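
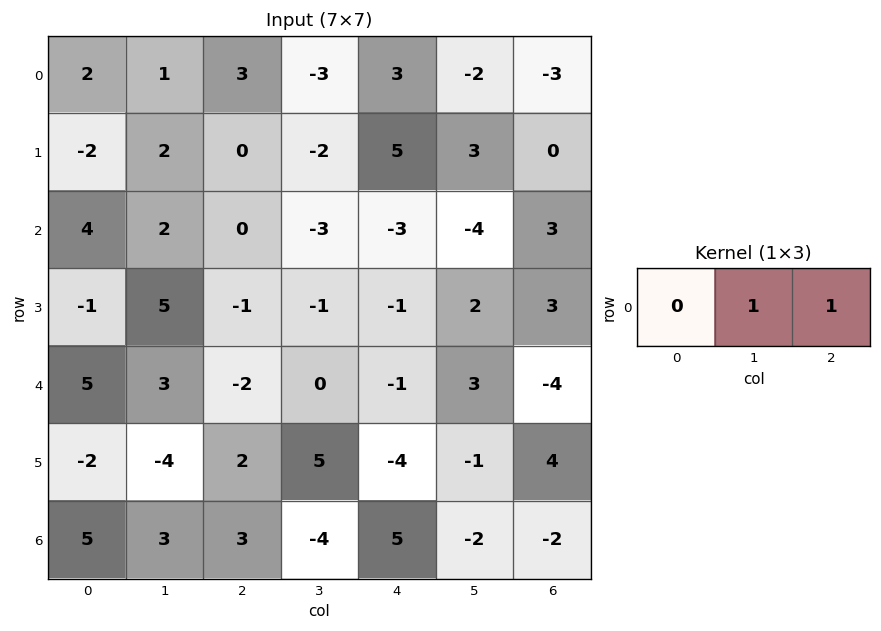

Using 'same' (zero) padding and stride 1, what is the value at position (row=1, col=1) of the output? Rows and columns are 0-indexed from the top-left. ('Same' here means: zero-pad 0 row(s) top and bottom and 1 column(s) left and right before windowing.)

2

The receptive field on the zero-padded input at this output position is [-2 2 0]. Elementwise product with the kernel and sum: 2·1 + 0·1.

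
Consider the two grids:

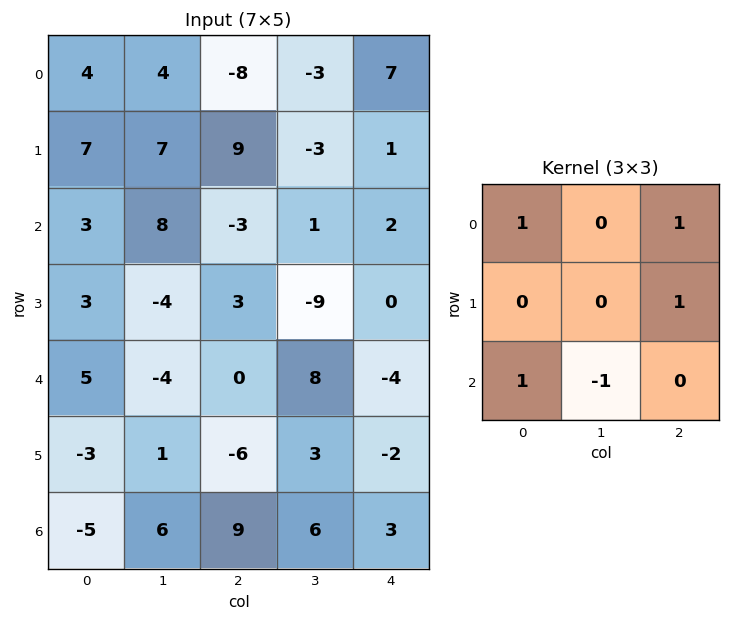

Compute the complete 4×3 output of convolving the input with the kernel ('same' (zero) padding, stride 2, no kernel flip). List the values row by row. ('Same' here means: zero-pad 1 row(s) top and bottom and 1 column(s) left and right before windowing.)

Output[0,0]: The receptive field on the zero-padded input at this output position is [0 0 0 / 0 4 4 / 0 7 7]. Elementwise product with the kernel and sum: 0·1 + 0·1 + 4·1 + 0·1 + 7·-1.

-3 -5 -4
12 -2 -12
-5 2 -4
7 10 3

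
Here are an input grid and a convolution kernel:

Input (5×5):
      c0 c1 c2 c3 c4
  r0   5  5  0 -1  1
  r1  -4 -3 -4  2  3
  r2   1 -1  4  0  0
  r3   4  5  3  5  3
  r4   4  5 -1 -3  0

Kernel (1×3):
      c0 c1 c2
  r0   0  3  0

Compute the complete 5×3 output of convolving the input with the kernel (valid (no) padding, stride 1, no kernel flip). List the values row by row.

Output[0,0]: The receptive field on the input at this output position is [5 5 0]. Elementwise product with the kernel and sum: 5·3.
Output[0,1]: The receptive field on the input at this output position is [5 0 -1]. Elementwise product with the kernel and sum: 0·3.

15 0 -3
-9 -12 6
-3 12 0
15 9 15
15 -3 -9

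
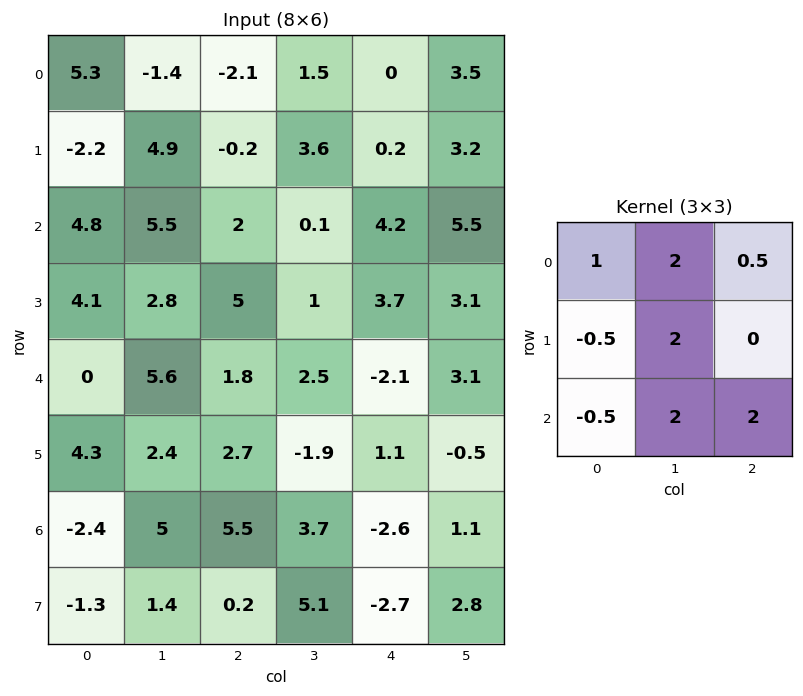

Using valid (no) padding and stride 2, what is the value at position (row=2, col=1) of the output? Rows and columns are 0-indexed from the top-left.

0.05

The receptive field on the input at this output position is [1.8 2.5 -2.1 / 2.7 -1.9 1.1 / 5.5 3.7 -2.6]. Elementwise product with the kernel and sum: 1.8·1 + 2.5·2 + -2.1·0.5 + 2.7·-0.5 + -1.9·2 + 5.5·-0.5 + 3.7·2 + -2.6·2.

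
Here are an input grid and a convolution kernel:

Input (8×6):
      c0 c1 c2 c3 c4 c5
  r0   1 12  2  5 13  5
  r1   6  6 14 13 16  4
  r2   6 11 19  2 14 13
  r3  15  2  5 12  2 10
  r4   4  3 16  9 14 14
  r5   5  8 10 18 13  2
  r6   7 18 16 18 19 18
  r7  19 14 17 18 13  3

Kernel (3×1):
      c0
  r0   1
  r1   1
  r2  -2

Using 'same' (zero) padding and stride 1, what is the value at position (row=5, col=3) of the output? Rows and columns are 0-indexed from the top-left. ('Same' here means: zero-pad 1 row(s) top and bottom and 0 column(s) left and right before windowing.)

The receptive field on the zero-padded input at this output position is [9 / 18 / 18]. Elementwise product with the kernel and sum: 9·1 + 18·1 + 18·-2.

-9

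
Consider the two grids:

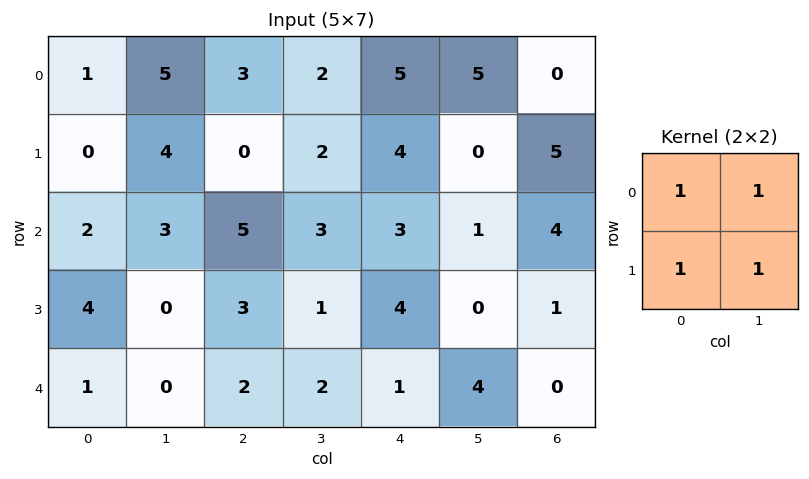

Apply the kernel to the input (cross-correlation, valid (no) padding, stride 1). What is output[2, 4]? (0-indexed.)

The receptive field on the input at this output position is [3 1 / 4 0]. Elementwise product with the kernel and sum: 3·1 + 1·1 + 4·1 + 0·1.

8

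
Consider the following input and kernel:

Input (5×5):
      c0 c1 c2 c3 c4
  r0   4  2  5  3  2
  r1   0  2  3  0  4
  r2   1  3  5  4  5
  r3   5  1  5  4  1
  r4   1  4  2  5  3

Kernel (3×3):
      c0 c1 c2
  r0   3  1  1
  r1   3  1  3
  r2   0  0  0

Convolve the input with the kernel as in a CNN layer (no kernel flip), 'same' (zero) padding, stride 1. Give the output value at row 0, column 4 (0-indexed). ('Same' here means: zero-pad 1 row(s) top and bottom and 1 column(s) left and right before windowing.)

11

The receptive field on the zero-padded input at this output position is [0 0 0 / 3 2 0 / 0 4 0]. Elementwise product with the kernel and sum: 0·3 + 0·1 + 0·1 + 3·3 + 2·1 + 0·3.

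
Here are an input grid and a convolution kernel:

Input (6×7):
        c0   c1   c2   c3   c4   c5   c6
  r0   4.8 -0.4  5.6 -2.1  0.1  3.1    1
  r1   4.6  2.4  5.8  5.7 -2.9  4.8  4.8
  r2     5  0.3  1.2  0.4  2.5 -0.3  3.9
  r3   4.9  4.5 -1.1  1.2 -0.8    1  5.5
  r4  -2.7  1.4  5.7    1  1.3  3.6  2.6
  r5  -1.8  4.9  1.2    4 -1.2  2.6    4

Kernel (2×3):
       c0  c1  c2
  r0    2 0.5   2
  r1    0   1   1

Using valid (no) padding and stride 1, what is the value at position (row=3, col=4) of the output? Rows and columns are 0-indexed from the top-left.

16.1

The receptive field on the input at this output position is [-0.8 1 5.5 / 1.3 3.6 2.6]. Elementwise product with the kernel and sum: -0.8·2 + 1·0.5 + 5.5·2 + 3.6·1 + 2.6·1.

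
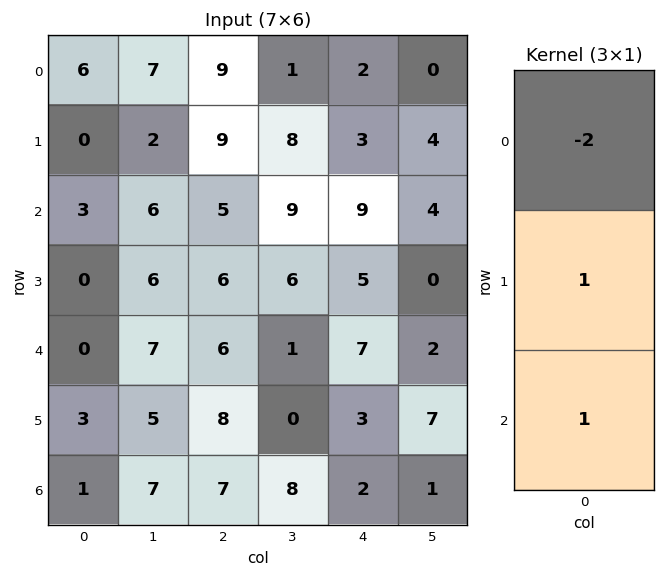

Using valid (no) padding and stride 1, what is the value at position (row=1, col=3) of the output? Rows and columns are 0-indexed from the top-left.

-1

The receptive field on the input at this output position is [8 / 9 / 6]. Elementwise product with the kernel and sum: 8·-2 + 9·1 + 6·1.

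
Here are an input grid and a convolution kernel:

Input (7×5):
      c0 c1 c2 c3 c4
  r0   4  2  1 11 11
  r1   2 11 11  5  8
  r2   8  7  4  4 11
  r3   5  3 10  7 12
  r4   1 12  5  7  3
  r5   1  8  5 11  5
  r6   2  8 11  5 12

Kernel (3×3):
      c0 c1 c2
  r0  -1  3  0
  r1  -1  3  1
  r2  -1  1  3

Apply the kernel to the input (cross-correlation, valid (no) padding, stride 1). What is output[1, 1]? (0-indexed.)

The receptive field on the input at this output position is [11 11 5 / 7 4 4 / 3 10 7]. Elementwise product with the kernel and sum: 11·-1 + 11·3 + 7·-1 + 4·3 + 4·1 + 3·-1 + 10·1 + 7·3.

59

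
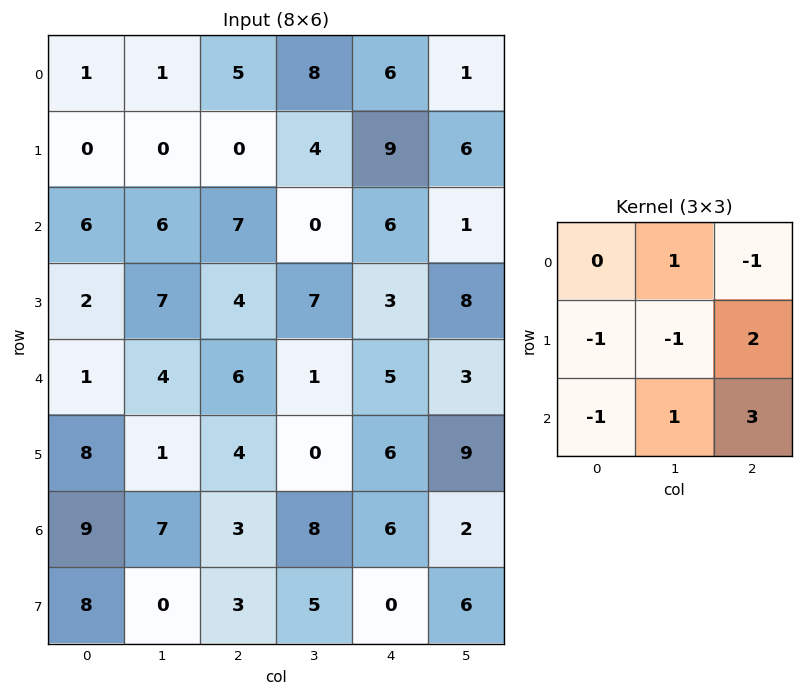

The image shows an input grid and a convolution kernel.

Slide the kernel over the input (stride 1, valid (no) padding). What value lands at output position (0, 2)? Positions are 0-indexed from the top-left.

27

The receptive field on the input at this output position is [5 8 6 / 0 4 9 / 7 0 6]. Elementwise product with the kernel and sum: 8·1 + 6·-1 + 0·-1 + 4·-1 + 9·2 + 7·-1 + 0·1 + 6·3.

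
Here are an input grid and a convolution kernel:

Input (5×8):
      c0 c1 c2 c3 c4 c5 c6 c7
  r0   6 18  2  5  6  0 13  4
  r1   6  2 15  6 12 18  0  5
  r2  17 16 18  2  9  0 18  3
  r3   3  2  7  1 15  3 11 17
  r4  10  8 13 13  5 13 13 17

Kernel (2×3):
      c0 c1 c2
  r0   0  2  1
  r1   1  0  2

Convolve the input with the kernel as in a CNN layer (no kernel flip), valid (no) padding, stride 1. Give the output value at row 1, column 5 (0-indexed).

11

The receptive field on the input at this output position is [18 0 5 / 0 18 3]. Elementwise product with the kernel and sum: 0·2 + 5·1 + 0·1 + 3·2.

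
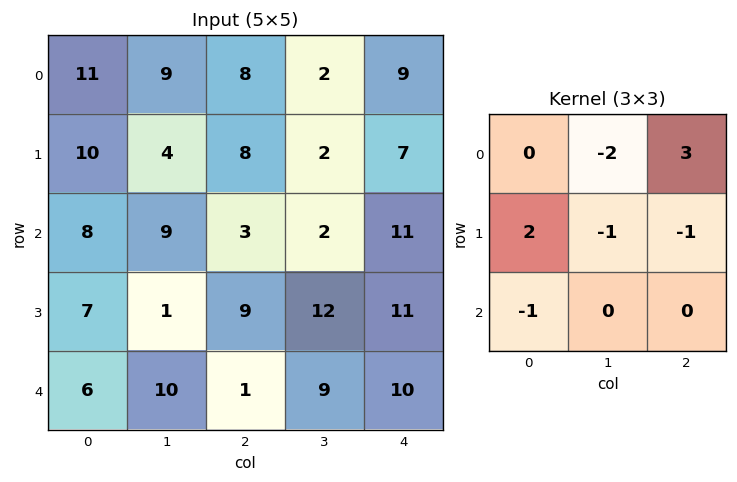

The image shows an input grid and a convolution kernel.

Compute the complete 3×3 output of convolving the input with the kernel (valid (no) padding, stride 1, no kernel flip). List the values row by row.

Output[0,0]: The receptive field on the input at this output position is [11 9 8 / 10 4 8 / 8 9 3]. Elementwise product with the kernel and sum: 9·-2 + 8·3 + 10·2 + 4·-1 + 8·-1 + 8·-1.

6 -21 27
13 2 1
-11 -29 23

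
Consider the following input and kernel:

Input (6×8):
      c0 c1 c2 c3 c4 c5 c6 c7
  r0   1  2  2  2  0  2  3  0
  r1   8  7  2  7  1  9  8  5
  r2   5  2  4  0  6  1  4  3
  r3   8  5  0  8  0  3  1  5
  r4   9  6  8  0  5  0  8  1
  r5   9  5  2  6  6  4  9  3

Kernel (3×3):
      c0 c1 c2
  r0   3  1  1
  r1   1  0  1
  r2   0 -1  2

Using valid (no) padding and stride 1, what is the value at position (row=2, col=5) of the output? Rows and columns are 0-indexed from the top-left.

The receptive field on the input at this output position is [1 4 3 / 3 1 5 / 0 8 1]. Elementwise product with the kernel and sum: 1·3 + 4·1 + 3·1 + 3·1 + 5·1 + 8·-1 + 1·2.

12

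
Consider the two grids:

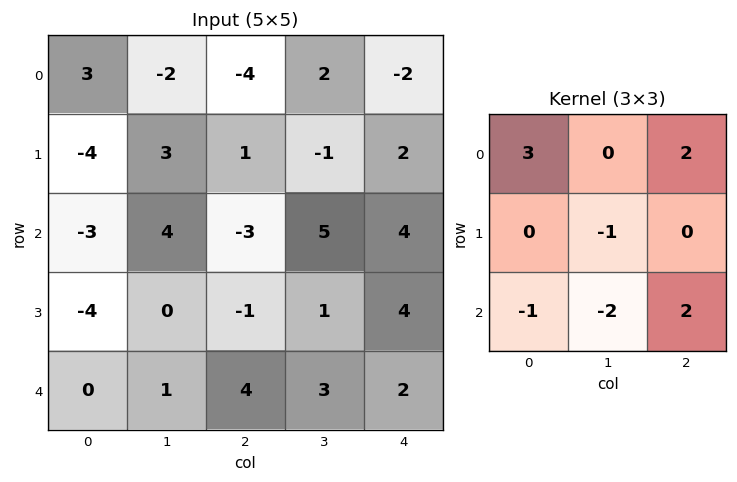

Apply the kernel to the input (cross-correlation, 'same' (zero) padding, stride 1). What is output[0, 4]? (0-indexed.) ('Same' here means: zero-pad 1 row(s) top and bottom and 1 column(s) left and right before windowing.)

-1

The receptive field on the zero-padded input at this output position is [0 0 0 / 2 -2 0 / -1 2 0]. Elementwise product with the kernel and sum: 0·3 + 0·2 + -2·-1 + -1·-1 + 2·-2 + 0·2.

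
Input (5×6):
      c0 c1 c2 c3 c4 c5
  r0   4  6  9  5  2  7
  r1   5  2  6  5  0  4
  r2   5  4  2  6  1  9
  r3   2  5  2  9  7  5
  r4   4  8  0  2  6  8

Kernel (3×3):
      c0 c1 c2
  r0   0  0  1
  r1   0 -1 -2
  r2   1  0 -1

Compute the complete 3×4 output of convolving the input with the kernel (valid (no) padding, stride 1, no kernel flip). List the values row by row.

Output[0,0]: The receptive field on the input at this output position is [4 6 9 / 5 2 6 / 5 4 2]. Elementwise product with the kernel and sum: 9·1 + 2·-1 + 6·-2 + 5·1 + 2·-1.
Output[0,1]: The receptive field on the input at this output position is [6 9 5 / 2 6 5 / 4 2 6]. Elementwise product with the kernel and sum: 5·1 + 6·-1 + 5·-2 + 4·1 + 6·-1.

-2 -13 -2 -4
-2 -13 -13 -11
-3 -8 -28 -14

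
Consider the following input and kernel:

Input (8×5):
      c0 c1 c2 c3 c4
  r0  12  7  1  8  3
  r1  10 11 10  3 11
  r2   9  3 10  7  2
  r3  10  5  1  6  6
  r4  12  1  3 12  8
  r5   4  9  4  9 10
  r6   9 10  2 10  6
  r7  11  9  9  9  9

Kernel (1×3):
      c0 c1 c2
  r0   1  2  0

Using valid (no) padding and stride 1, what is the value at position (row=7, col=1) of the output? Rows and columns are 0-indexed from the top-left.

The receptive field on the input at this output position is [9 9 9]. Elementwise product with the kernel and sum: 9·1 + 9·2.

27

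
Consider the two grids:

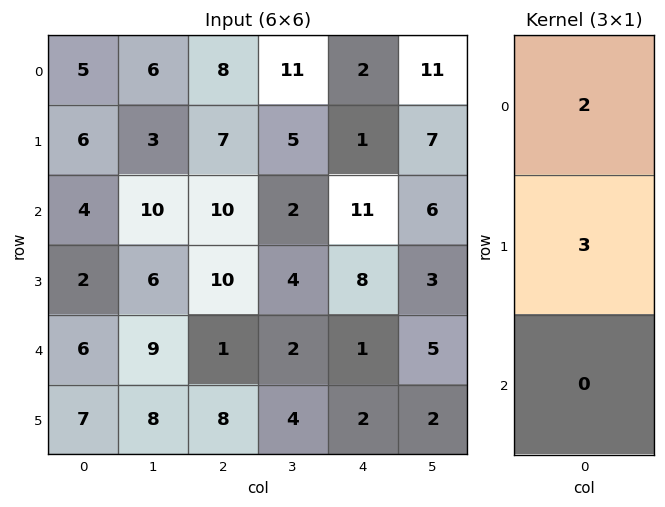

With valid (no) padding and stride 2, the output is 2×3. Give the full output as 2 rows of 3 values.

Output[0,0]: The receptive field on the input at this output position is [5 / 6 / 4]. Elementwise product with the kernel and sum: 5·2 + 6·3.
Output[0,1]: The receptive field on the input at this output position is [8 / 7 / 10]. Elementwise product with the kernel and sum: 8·2 + 7·3.

28 37 7
14 50 46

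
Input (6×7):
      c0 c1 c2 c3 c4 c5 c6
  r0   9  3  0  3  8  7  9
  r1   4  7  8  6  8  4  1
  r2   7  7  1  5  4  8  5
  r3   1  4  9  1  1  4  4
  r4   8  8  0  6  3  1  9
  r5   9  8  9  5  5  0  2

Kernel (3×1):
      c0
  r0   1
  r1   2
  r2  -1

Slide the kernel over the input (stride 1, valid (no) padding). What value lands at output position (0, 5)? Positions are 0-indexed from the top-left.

7

The receptive field on the input at this output position is [7 / 4 / 8]. Elementwise product with the kernel and sum: 7·1 + 4·2 + 8·-1.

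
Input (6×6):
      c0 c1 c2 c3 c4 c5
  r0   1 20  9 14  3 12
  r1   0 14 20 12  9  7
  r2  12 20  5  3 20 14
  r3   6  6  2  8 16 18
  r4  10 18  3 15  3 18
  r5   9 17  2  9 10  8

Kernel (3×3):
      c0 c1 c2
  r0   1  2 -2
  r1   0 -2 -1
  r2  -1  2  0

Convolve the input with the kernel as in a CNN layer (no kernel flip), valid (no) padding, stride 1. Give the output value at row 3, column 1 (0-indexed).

-40

The receptive field on the input at this output position is [6 2 8 / 18 3 15 / 17 2 9]. Elementwise product with the kernel and sum: 6·1 + 2·2 + 8·-2 + 3·-2 + 15·-1 + 17·-1 + 2·2.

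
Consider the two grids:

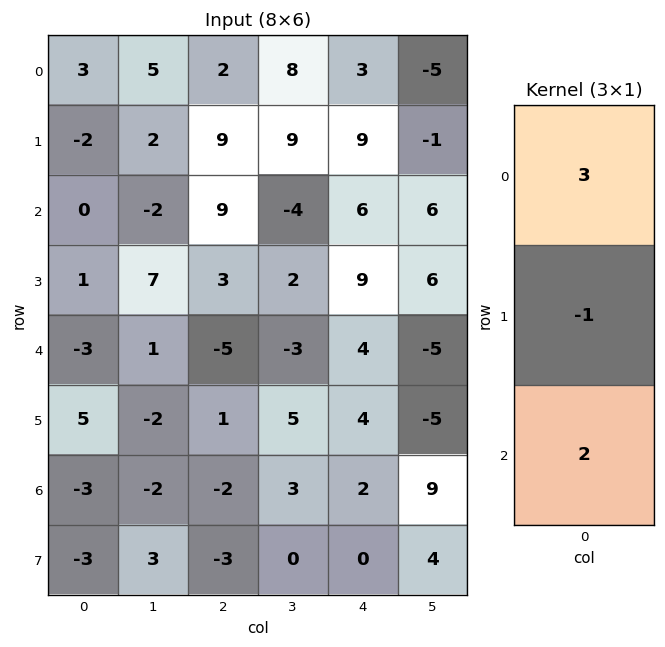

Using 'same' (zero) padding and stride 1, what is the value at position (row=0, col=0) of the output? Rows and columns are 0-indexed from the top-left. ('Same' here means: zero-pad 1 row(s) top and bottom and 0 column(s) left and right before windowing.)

The receptive field on the zero-padded input at this output position is [0 / 3 / -2]. Elementwise product with the kernel and sum: 0·3 + 3·-1 + -2·2.

-7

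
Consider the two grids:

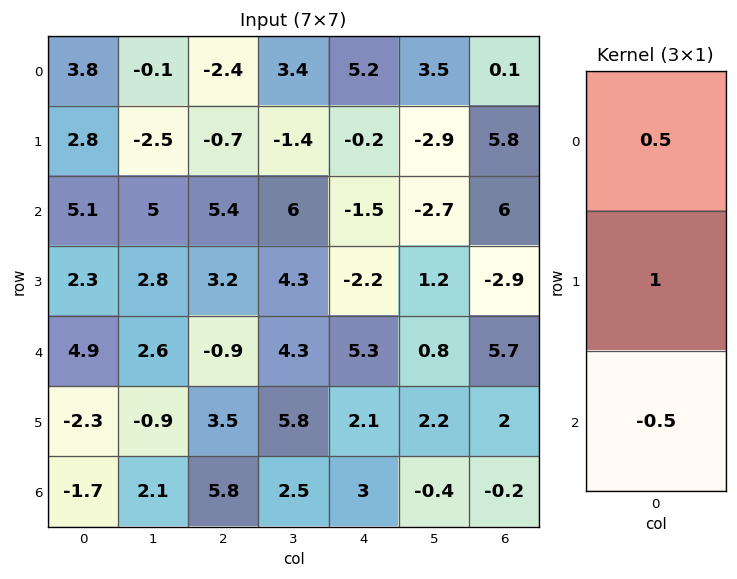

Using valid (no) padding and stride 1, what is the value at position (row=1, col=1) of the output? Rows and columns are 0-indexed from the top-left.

2.35

The receptive field on the input at this output position is [-2.5 / 5 / 2.8]. Elementwise product with the kernel and sum: -2.5·0.5 + 5·1 + 2.8·-0.5.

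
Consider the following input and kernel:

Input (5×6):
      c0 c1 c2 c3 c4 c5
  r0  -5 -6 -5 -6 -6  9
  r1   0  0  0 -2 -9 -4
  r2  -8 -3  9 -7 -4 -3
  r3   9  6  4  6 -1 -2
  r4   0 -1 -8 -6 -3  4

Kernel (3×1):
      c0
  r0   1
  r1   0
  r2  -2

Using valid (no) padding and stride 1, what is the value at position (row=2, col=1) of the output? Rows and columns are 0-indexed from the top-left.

The receptive field on the input at this output position is [-3 / 6 / -1]. Elementwise product with the kernel and sum: -3·1 + -1·-2.

-1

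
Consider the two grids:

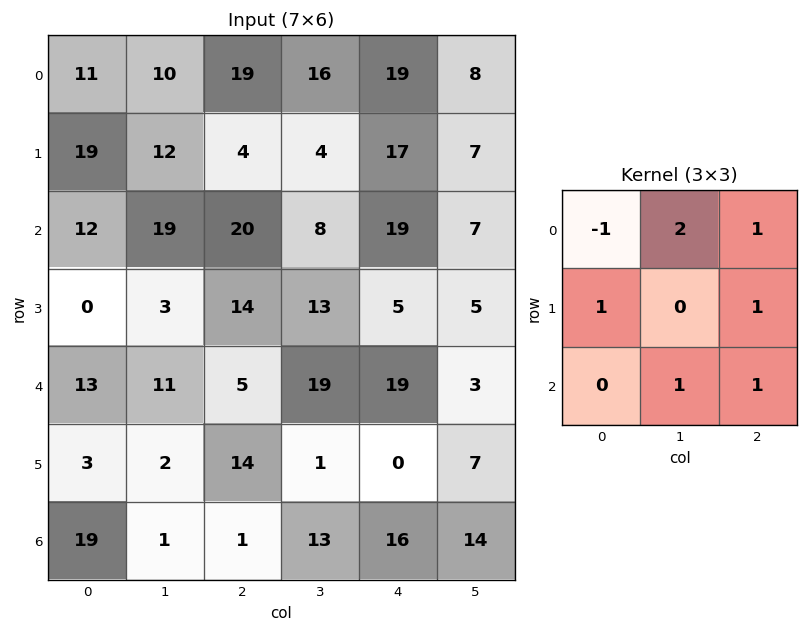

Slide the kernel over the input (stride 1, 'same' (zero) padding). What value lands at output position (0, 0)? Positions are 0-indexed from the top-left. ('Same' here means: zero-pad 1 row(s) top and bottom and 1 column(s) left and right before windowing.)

41

The receptive field on the zero-padded input at this output position is [0 0 0 / 0 11 10 / 0 19 12]. Elementwise product with the kernel and sum: 0·-1 + 0·2 + 0·1 + 0·1 + 10·1 + 19·1 + 12·1.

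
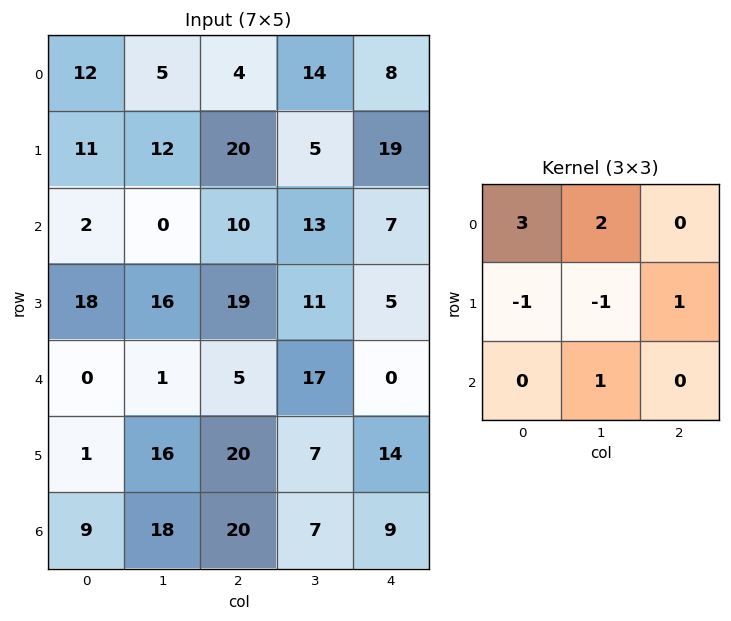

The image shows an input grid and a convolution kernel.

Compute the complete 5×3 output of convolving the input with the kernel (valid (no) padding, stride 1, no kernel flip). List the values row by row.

Output[0,0]: The receptive field on the input at this output position is [12 5 4 / 11 12 20 / 2 0 10]. Elementwise product with the kernel and sum: 12·3 + 5·2 + 11·-1 + 12·-1 + 20·1 + 0·1.

43 6 47
81 98 65
-8 1 48
106 117 64
23 4 43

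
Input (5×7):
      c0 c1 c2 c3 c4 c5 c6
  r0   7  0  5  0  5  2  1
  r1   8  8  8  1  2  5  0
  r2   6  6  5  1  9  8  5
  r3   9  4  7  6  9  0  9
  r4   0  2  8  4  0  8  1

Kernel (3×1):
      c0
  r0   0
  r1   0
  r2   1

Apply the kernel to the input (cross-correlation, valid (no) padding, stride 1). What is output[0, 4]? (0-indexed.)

The receptive field on the input at this output position is [5 / 2 / 9]. Elementwise product with the kernel and sum: 9·1.

9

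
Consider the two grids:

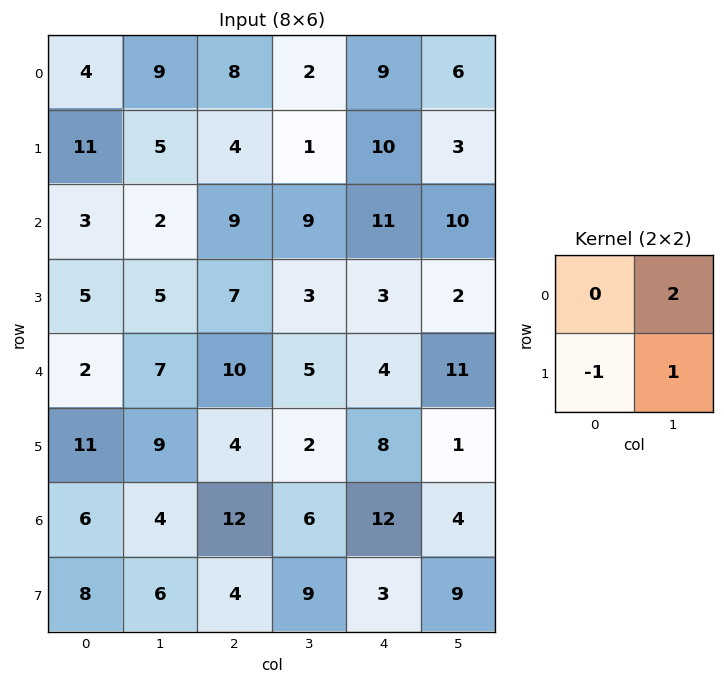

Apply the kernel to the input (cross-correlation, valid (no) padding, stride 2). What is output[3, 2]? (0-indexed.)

14

The receptive field on the input at this output position is [12 4 / 3 9]. Elementwise product with the kernel and sum: 4·2 + 3·-1 + 9·1.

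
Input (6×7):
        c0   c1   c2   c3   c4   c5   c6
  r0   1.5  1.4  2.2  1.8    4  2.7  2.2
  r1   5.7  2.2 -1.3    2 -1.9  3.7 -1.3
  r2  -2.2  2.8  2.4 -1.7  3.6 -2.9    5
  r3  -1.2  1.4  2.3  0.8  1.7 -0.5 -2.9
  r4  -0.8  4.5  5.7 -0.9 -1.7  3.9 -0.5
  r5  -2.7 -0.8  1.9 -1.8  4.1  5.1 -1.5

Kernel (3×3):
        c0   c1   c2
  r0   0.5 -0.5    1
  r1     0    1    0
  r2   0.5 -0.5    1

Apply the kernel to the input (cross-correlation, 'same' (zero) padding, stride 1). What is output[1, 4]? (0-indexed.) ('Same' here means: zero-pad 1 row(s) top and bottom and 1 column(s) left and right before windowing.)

-5.85

The receptive field on the zero-padded input at this output position is [1.8 4 2.7 / 2 -1.9 3.7 / -1.7 3.6 -2.9]. Elementwise product with the kernel and sum: 1.8·0.5 + 4·-0.5 + 2.7·1 + -1.9·1 + -1.7·0.5 + 3.6·-0.5 + -2.9·1.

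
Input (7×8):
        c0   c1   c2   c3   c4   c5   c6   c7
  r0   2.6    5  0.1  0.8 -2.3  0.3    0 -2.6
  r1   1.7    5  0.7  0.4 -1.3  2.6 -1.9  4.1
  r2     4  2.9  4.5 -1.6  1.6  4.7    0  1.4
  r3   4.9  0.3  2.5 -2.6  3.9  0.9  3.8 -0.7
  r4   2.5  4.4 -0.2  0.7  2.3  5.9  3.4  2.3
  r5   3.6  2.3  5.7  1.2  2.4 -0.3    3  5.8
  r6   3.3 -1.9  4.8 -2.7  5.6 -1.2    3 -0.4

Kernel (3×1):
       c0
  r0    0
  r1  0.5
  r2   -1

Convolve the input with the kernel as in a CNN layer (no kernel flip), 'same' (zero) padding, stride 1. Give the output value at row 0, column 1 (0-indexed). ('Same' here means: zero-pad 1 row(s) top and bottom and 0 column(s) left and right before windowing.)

The receptive field on the zero-padded input at this output position is [0 / 5 / 5]. Elementwise product with the kernel and sum: 5·0.5 + 5·-1.

-2.5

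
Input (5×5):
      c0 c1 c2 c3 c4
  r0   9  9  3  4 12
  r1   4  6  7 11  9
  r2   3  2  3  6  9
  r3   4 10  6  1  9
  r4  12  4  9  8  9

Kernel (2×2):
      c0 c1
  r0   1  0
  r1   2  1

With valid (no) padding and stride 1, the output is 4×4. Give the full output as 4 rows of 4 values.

23 28 28 35
12 13 19 32
21 28 16 17
32 27 32 26

Output[0,0]: The receptive field on the input at this output position is [9 9 / 4 6]. Elementwise product with the kernel and sum: 9·1 + 4·2 + 6·1.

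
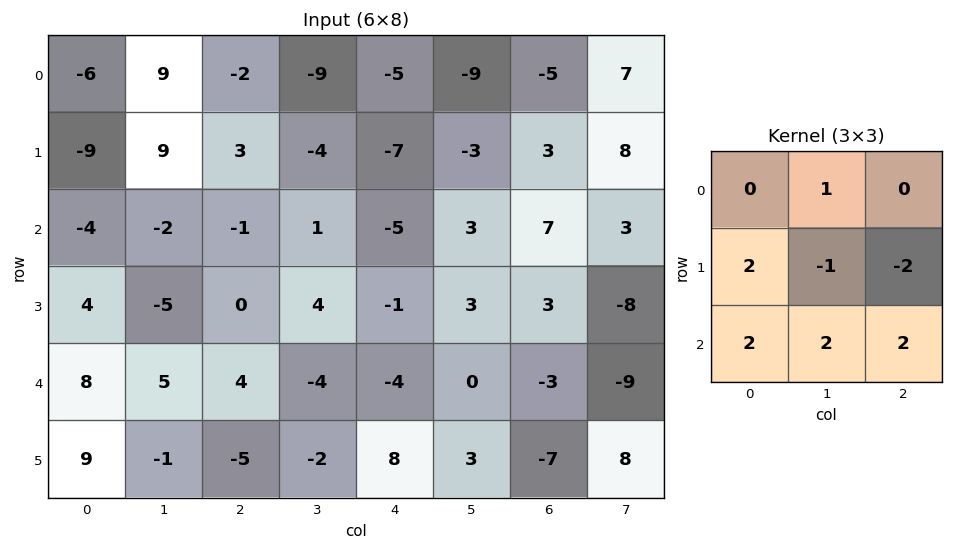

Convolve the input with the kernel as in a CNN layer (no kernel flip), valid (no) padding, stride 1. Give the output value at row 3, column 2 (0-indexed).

26

The receptive field on the input at this output position is [0 4 -1 / 4 -4 -4 / -5 -2 8]. Elementwise product with the kernel and sum: 4·1 + 4·2 + -4·-1 + -4·-2 + -5·2 + -2·2 + 8·2.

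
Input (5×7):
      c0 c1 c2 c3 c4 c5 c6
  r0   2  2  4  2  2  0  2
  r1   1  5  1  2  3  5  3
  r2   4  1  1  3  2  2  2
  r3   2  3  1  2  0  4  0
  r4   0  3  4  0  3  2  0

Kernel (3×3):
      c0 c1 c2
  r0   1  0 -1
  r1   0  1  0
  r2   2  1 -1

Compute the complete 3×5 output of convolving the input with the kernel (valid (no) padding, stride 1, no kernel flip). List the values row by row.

11 1 7 11 9
7 9 5 -1 6
5 9 6 2 12

Output[0,0]: The receptive field on the input at this output position is [2 2 4 / 1 5 1 / 4 1 1]. Elementwise product with the kernel and sum: 2·1 + 4·-1 + 5·1 + 4·2 + 1·1 + 1·-1.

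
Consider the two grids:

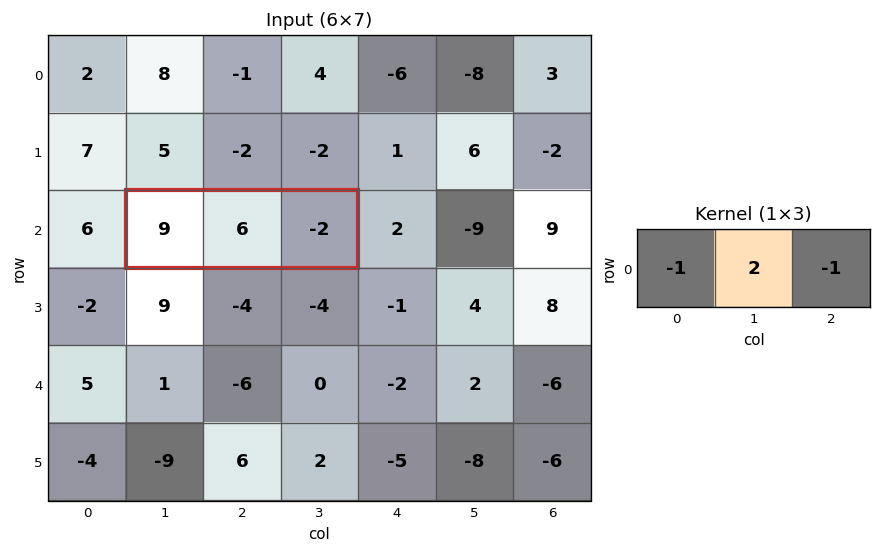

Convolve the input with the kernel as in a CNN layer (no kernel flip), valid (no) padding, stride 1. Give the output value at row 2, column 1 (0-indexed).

5

The receptive field on the input at this output position is [9 6 -2]. Elementwise product with the kernel and sum: 9·-1 + 6·2 + -2·-1.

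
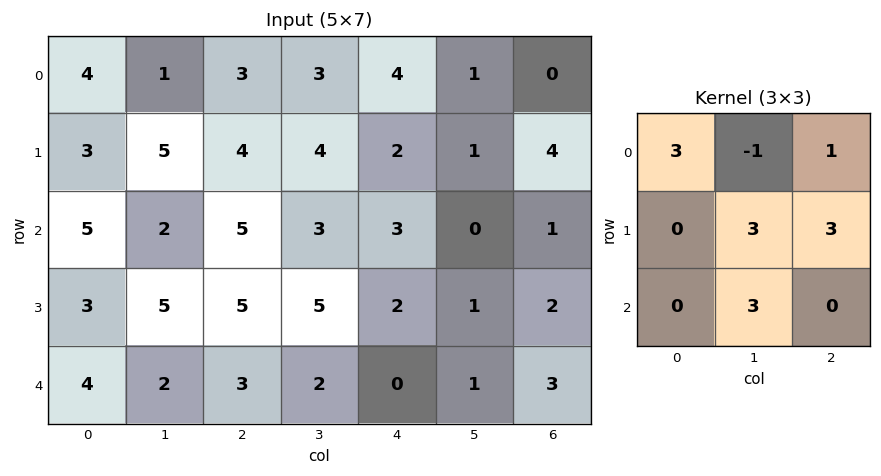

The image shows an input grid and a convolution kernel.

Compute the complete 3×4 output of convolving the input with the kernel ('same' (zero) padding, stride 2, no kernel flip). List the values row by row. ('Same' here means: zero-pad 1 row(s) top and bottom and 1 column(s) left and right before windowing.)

Output[0,0]: The receptive field on the zero-padded input at this output position is [0 0 0 / 0 4 1 / 0 3 5]. Elementwise product with the kernel and sum: 0·3 + 0·-1 + 0·1 + 4·3 + 1·3 + 3·3.
Output[0,1]: The receptive field on the zero-padded input at this output position is [0 0 0 / 1 3 3 / 5 4 4]. Elementwise product with the kernel and sum: 0·3 + 0·-1 + 0·1 + 3·3 + 3·3 + 4·3.

24 30 21 12
32 54 26 8
20 30 17 10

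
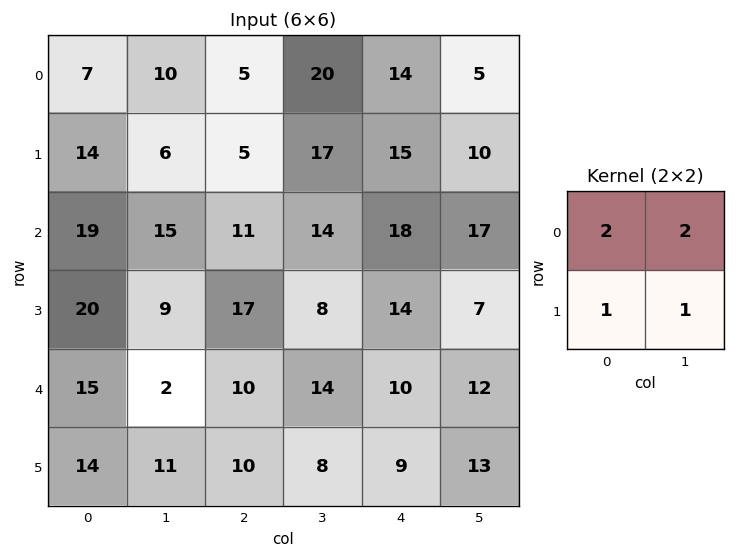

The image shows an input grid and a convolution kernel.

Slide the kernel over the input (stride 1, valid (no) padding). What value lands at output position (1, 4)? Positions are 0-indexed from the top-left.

The receptive field on the input at this output position is [15 10 / 18 17]. Elementwise product with the kernel and sum: 15·2 + 10·2 + 18·1 + 17·1.

85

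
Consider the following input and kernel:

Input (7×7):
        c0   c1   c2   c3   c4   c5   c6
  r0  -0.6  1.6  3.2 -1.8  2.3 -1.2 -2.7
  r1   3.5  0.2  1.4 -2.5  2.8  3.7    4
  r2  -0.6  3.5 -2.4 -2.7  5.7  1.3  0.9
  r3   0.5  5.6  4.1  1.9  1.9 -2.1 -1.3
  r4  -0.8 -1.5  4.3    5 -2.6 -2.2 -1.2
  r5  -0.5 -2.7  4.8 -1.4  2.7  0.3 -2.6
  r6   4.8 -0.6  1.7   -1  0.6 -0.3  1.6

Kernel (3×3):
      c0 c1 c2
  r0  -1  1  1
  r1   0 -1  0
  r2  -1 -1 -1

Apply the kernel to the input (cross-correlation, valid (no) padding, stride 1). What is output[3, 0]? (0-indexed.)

The receptive field on the input at this output position is [0.5 5.6 4.1 / -0.8 -1.5 4.3 / -0.5 -2.7 4.8]. Elementwise product with the kernel and sum: 0.5·-1 + 5.6·1 + 4.1·1 + -1.5·-1 + -0.5·-1 + -2.7·-1 + 4.8·-1.

9.1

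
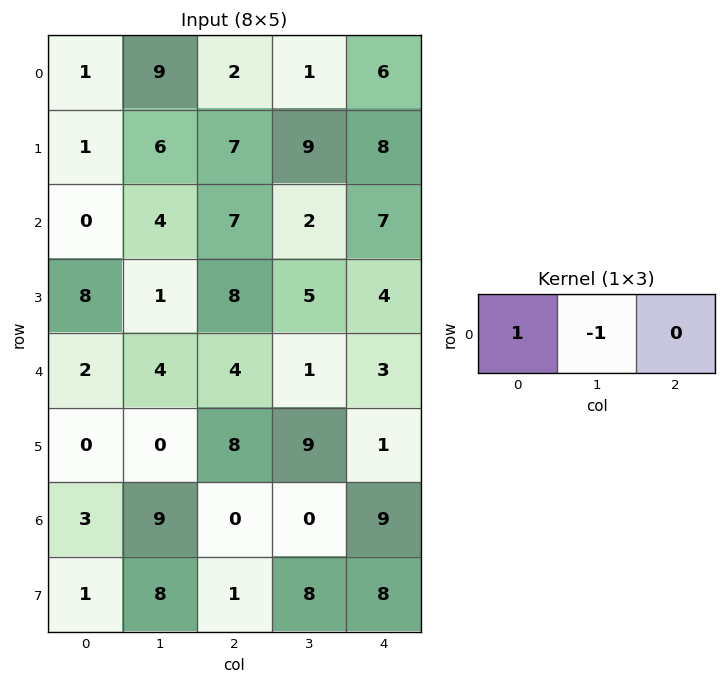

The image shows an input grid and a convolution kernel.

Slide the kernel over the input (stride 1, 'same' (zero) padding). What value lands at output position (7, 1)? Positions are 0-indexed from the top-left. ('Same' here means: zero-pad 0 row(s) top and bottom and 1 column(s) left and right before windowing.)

The receptive field on the zero-padded input at this output position is [1 8 1]. Elementwise product with the kernel and sum: 1·1 + 8·-1.

-7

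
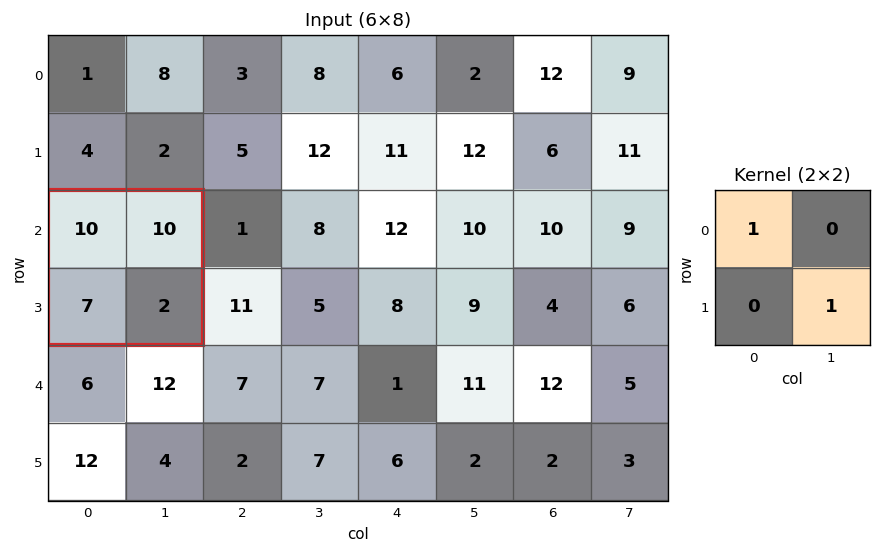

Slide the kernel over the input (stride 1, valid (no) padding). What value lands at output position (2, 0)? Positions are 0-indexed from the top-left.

The receptive field on the input at this output position is [10 10 / 7 2]. Elementwise product with the kernel and sum: 10·1 + 2·1.

12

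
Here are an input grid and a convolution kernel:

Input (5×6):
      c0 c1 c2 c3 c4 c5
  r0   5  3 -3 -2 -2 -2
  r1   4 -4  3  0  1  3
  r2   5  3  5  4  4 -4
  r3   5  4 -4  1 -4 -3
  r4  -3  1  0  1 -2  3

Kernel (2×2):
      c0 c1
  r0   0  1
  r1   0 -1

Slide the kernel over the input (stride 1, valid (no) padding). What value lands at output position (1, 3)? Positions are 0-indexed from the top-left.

The receptive field on the input at this output position is [0 1 / 4 4]. Elementwise product with the kernel and sum: 1·1 + 4·-1.

-3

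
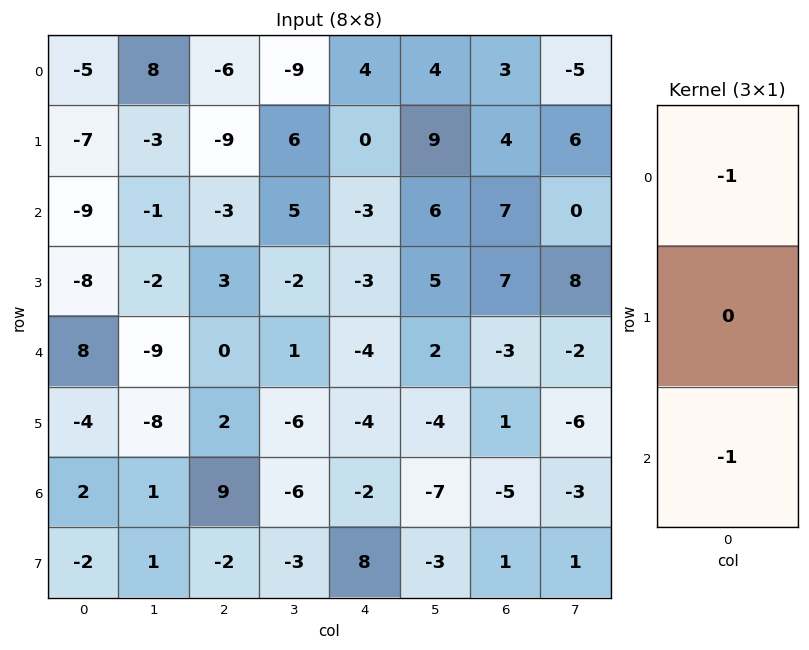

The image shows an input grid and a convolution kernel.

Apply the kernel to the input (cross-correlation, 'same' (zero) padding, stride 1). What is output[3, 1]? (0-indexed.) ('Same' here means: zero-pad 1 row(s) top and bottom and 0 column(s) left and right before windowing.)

10

The receptive field on the zero-padded input at this output position is [-1 / -2 / -9]. Elementwise product with the kernel and sum: -1·-1 + -9·-1.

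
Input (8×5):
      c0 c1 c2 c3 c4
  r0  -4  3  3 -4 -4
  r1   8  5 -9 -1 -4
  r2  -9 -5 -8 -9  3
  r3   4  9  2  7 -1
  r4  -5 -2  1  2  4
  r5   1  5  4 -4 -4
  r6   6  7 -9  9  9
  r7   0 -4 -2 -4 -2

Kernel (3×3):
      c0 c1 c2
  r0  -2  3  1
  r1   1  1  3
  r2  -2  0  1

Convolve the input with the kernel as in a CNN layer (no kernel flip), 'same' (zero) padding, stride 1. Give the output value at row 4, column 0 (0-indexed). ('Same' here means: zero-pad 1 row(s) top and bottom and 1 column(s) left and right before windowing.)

15

The receptive field on the zero-padded input at this output position is [0 4 9 / 0 -5 -2 / 0 1 5]. Elementwise product with the kernel and sum: 0·-2 + 4·3 + 9·1 + 0·1 + -5·1 + -2·3 + 0·-2 + 5·1.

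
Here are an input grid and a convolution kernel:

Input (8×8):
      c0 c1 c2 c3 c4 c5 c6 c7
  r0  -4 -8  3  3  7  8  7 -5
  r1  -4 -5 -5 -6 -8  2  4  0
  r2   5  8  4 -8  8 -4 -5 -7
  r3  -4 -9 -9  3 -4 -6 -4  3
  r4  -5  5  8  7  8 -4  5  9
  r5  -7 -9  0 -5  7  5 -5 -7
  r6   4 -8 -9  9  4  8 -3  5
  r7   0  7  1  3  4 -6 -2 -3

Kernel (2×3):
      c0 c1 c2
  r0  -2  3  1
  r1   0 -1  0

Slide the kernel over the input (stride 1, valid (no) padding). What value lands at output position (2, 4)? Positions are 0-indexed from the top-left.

The receptive field on the input at this output position is [8 -4 -5 / -4 -6 -4]. Elementwise product with the kernel and sum: 8·-2 + -4·3 + -5·1 + -6·-1.

-27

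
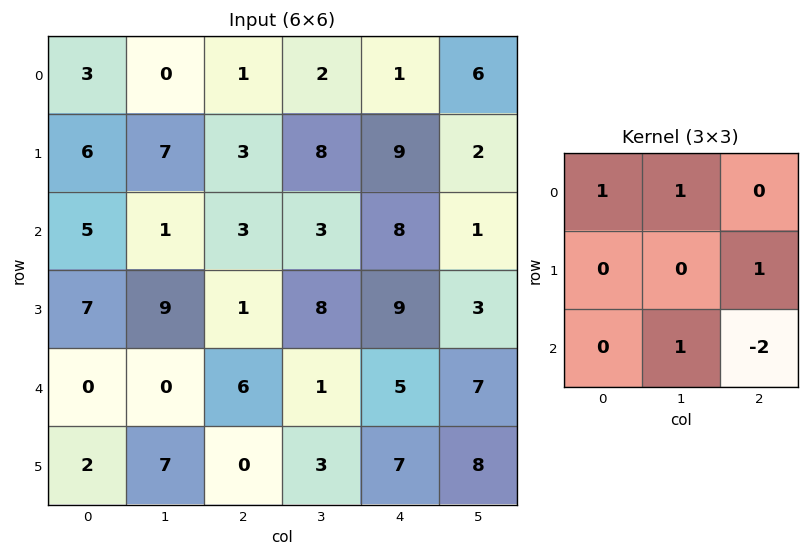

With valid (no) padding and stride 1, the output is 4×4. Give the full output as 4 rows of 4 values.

1 6 -1 11
23 -2 9 21
-5 16 6 5
29 5 3 15

Output[0,0]: The receptive field on the input at this output position is [3 0 1 / 6 7 3 / 5 1 3]. Elementwise product with the kernel and sum: 3·1 + 0·1 + 3·1 + 1·1 + 3·-2.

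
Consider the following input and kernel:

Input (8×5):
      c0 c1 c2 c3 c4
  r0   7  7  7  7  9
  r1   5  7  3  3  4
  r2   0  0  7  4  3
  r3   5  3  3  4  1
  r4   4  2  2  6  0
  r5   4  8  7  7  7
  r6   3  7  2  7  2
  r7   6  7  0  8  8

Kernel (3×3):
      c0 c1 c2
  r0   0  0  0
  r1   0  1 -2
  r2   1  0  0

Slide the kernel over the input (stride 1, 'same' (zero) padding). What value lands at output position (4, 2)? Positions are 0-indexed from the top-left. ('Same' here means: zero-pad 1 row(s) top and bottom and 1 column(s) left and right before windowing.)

The receptive field on the zero-padded input at this output position is [3 3 4 / 2 2 6 / 8 7 7]. Elementwise product with the kernel and sum: 2·1 + 6·-2 + 8·1.

-2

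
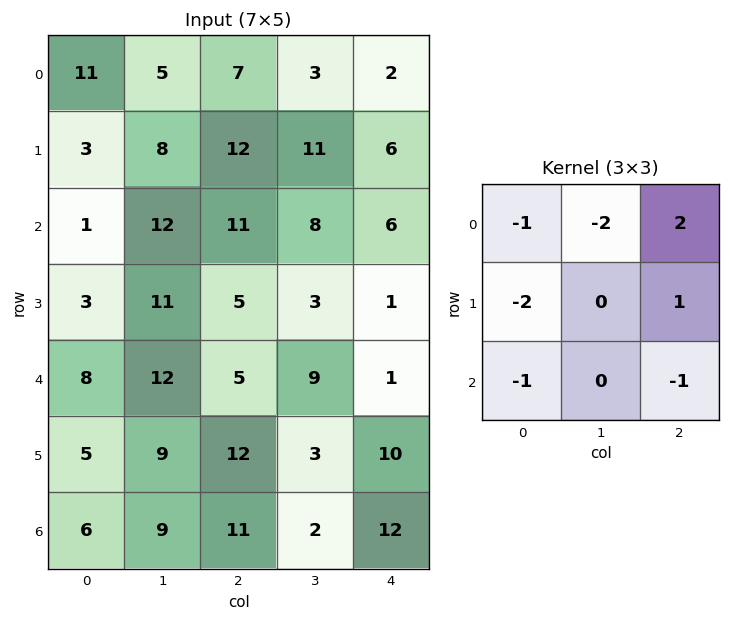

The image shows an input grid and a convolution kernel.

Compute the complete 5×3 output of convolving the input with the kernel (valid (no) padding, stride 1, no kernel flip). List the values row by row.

Output[0,0]: The receptive field on the input at this output position is [11 5 7 / 3 8 12 / 1 12 11]. Elementwise product with the kernel and sum: 11·-1 + 5·-2 + 7·2 + 3·-2 + 12·1 + 1·-1 + 11·-1.
Output[0,1]: The receptive field on the input at this output position is [5 7 3 / 8 12 11 / 12 11 8]. Elementwise product with the kernel and sum: 5·-1 + 7·-2 + 3·2 + 8·-2 + 11·1 + 12·-1 + 8·-1.

-13 -38 -44
6 -40 -44
-17 -58 -30
-43 -42 -40
-37 -30 -58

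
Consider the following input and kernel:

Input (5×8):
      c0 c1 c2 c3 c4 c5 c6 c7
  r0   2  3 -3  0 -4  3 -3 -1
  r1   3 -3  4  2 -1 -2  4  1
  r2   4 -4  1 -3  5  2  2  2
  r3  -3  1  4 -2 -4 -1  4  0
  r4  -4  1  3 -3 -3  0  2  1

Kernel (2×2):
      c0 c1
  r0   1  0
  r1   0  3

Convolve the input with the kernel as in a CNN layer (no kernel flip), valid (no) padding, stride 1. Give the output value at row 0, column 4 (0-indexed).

The receptive field on the input at this output position is [-4 3 / -1 -2]. Elementwise product with the kernel and sum: -4·1 + -2·3.

-10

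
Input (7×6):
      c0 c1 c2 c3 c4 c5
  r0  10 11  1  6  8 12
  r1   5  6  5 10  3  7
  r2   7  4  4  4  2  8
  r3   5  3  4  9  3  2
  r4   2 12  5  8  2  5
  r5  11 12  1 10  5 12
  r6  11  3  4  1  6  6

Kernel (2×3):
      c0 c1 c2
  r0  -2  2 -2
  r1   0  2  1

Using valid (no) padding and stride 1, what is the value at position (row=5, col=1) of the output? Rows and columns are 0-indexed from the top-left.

-33

The receptive field on the input at this output position is [12 1 10 / 3 4 1]. Elementwise product with the kernel and sum: 12·-2 + 1·2 + 10·-2 + 4·2 + 1·1.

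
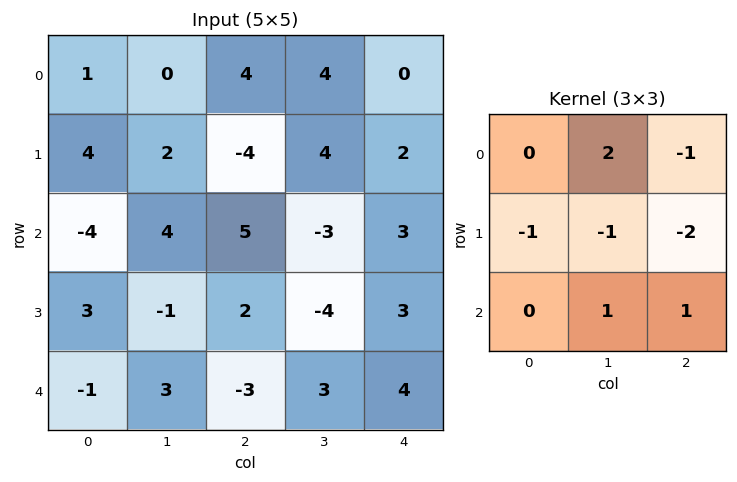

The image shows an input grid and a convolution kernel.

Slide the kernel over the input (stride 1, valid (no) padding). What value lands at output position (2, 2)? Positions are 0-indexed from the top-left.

-6

The receptive field on the input at this output position is [5 -3 3 / 2 -4 3 / -3 3 4]. Elementwise product with the kernel and sum: -3·2 + 3·-1 + 2·-1 + -4·-1 + 3·-2 + 3·1 + 4·1.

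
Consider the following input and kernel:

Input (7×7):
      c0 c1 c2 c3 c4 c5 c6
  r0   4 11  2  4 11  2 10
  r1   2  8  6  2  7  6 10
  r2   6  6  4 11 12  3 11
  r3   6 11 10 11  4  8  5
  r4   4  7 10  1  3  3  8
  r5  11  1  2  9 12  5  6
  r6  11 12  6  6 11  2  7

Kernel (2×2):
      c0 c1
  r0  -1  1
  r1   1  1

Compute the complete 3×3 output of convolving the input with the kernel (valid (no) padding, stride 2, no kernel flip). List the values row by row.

17 10 4
17 28 3
15 2 17

Output[0,0]: The receptive field on the input at this output position is [4 11 / 2 8]. Elementwise product with the kernel and sum: 4·-1 + 11·1 + 2·1 + 8·1.
Output[0,1]: The receptive field on the input at this output position is [2 4 / 6 2]. Elementwise product with the kernel and sum: 2·-1 + 4·1 + 6·1 + 2·1.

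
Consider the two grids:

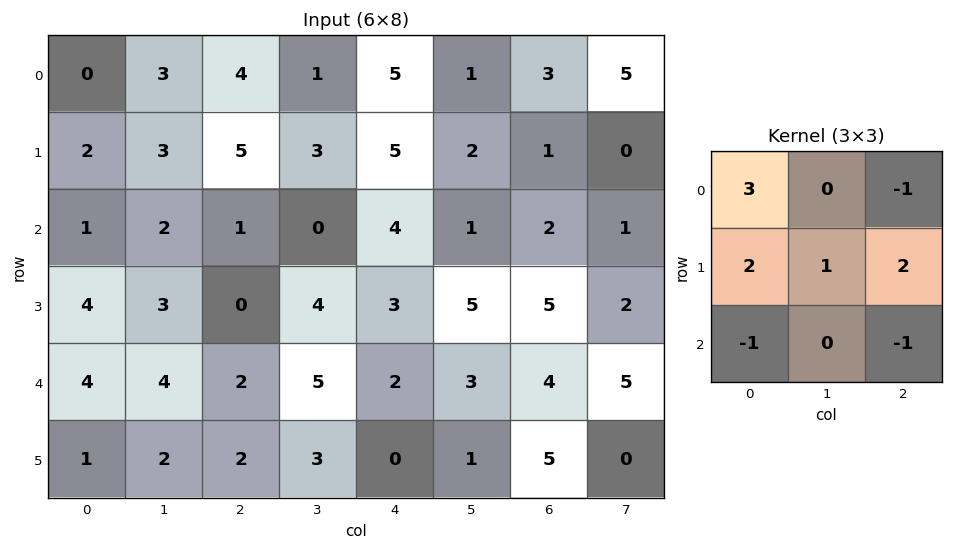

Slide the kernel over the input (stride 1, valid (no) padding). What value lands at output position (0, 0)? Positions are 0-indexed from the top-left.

11

The receptive field on the input at this output position is [0 3 4 / 2 3 5 / 1 2 1]. Elementwise product with the kernel and sum: 0·3 + 4·-1 + 2·2 + 3·1 + 5·2 + 1·-1 + 1·-1.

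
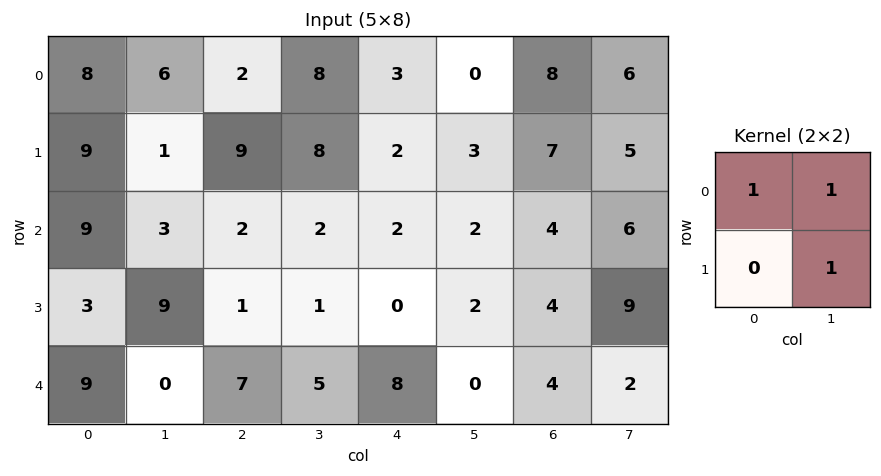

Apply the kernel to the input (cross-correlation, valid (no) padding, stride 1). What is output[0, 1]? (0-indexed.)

17

The receptive field on the input at this output position is [6 2 / 1 9]. Elementwise product with the kernel and sum: 6·1 + 2·1 + 9·1.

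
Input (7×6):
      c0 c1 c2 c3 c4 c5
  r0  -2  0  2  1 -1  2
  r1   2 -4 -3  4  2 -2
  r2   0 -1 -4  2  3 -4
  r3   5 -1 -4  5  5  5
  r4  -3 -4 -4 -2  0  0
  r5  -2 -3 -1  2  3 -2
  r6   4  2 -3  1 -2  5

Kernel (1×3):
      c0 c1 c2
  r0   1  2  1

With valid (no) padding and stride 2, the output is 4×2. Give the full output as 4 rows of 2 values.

Output[0,0]: The receptive field on the input at this output position is [-2 0 2]. Elementwise product with the kernel and sum: -2·1 + 0·2 + 2·1.

0 3
-6 3
-15 -8
5 -3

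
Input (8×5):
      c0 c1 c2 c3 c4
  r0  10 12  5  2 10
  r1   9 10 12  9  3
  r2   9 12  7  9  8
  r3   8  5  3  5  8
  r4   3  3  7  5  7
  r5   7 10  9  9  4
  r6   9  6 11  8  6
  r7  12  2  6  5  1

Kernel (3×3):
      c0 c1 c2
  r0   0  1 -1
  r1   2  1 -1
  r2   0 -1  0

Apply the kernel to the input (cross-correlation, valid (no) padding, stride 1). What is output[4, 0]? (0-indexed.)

The receptive field on the input at this output position is [3 3 7 / 7 10 9 / 9 6 11]. Elementwise product with the kernel and sum: 3·1 + 7·-1 + 7·2 + 10·1 + 9·-1 + 6·-1.

5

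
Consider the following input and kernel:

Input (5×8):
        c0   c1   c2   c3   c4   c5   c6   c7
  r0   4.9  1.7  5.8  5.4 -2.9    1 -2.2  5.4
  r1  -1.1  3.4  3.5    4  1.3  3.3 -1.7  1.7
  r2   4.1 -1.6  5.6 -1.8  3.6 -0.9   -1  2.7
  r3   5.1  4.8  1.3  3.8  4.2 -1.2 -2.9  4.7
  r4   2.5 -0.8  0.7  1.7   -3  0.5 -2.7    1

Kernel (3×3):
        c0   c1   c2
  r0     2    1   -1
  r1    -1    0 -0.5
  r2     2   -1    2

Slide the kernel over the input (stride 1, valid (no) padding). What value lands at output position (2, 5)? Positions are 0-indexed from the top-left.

The receptive field on the input at this output position is [-0.9 -1 2.7 / -1.2 -2.9 4.7 / 0.5 -2.7 1]. Elementwise product with the kernel and sum: -0.9·2 + -1·1 + 2.7·-1 + -1.2·-1 + 4.7·-0.5 + 0.5·2 + -2.7·-1 + 1·2.

-0.95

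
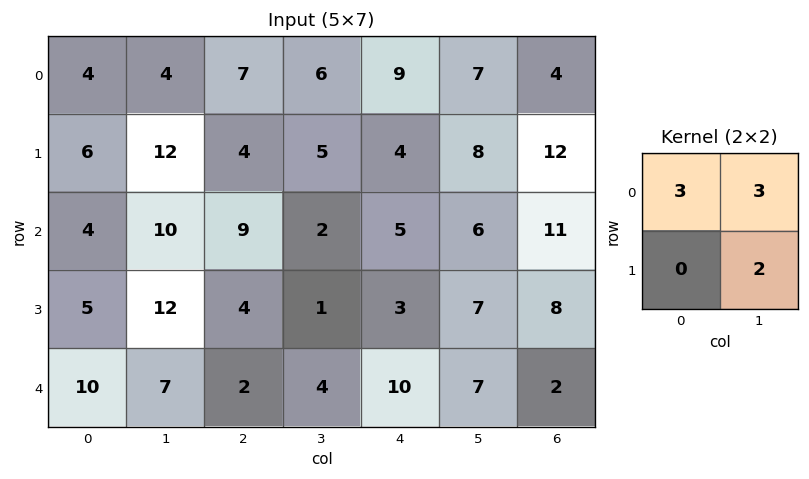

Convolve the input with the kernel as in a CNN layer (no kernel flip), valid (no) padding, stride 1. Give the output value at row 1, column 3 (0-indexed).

37

The receptive field on the input at this output position is [5 4 / 2 5]. Elementwise product with the kernel and sum: 5·3 + 4·3 + 5·2.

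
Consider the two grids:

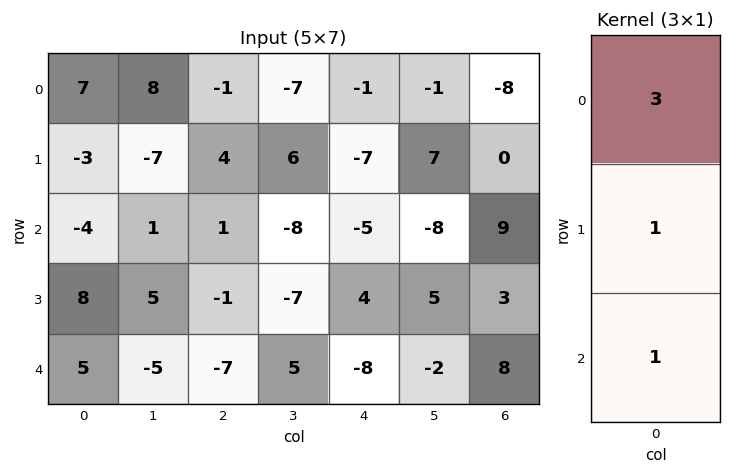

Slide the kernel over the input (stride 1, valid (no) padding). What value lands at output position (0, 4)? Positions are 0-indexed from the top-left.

The receptive field on the input at this output position is [-1 / -7 / -5]. Elementwise product with the kernel and sum: -1·3 + -7·1 + -5·1.

-15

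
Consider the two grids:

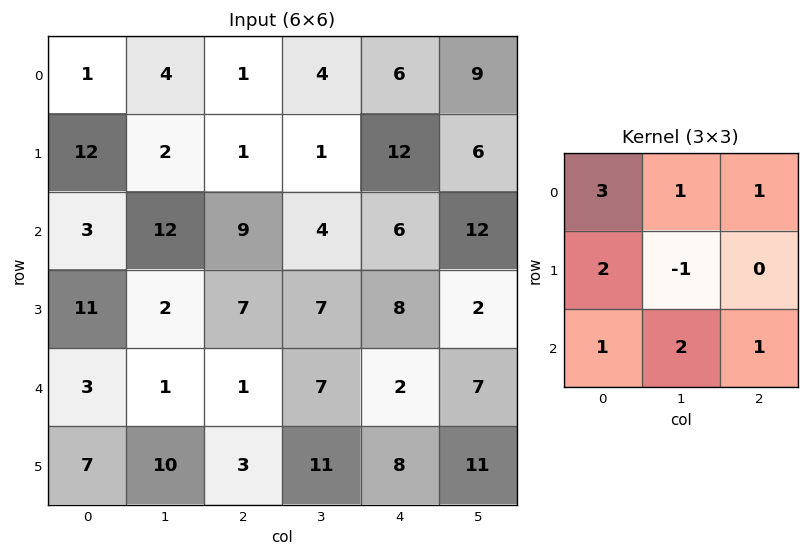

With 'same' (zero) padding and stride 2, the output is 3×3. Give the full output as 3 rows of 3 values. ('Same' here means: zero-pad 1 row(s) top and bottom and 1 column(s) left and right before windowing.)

Output[0,0]: The receptive field on the zero-padded input at this output position is [0 0 0 / 0 1 4 / 0 12 2]. Elementwise product with the kernel and sum: 0·3 + 0·1 + 0·1 + 0·2 + 1·-1 + 0·1 + 12·2 + 2·1.

25 12 33
35 46 48
34 48 81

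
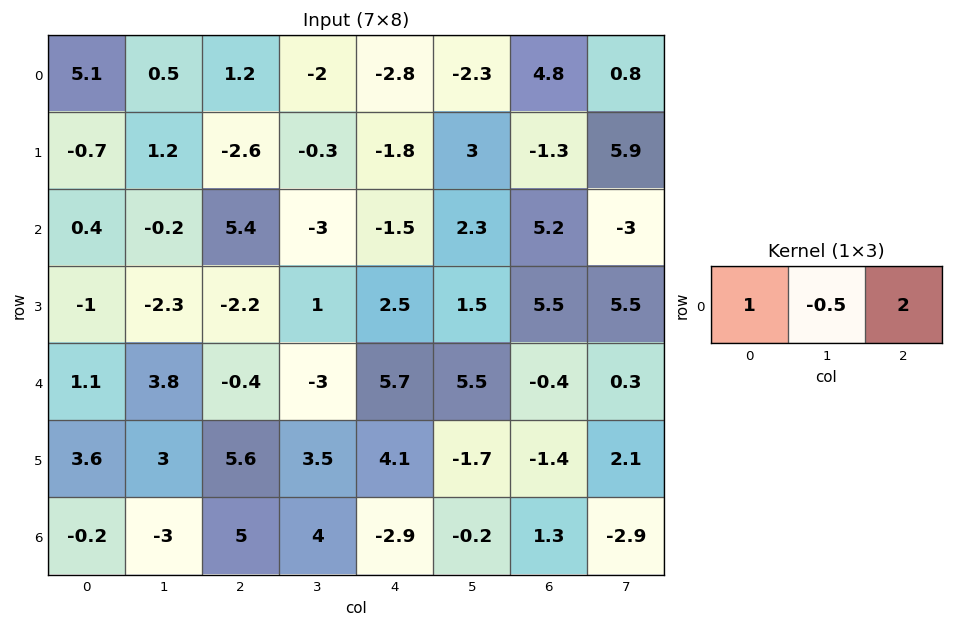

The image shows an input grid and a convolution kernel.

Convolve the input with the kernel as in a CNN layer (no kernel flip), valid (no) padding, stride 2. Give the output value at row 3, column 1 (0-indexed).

-2.8

The receptive field on the input at this output position is [5 4 -2.9]. Elementwise product with the kernel and sum: 5·1 + 4·-0.5 + -2.9·2.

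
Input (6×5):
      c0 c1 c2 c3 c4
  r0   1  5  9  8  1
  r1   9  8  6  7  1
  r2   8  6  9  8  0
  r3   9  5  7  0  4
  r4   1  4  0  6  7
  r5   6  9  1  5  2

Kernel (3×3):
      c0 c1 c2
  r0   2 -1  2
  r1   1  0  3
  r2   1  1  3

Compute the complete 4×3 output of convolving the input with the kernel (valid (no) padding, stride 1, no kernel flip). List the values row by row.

83 85 38
92 66 35
63 46 56
46 50 55

Output[0,0]: The receptive field on the input at this output position is [1 5 9 / 9 8 6 / 8 6 9]. Elementwise product with the kernel and sum: 1·2 + 5·-1 + 9·2 + 9·1 + 6·3 + 8·1 + 6·1 + 9·3.
Output[0,1]: The receptive field on the input at this output position is [5 9 8 / 8 6 7 / 6 9 8]. Elementwise product with the kernel and sum: 5·2 + 9·-1 + 8·2 + 8·1 + 7·3 + 6·1 + 9·1 + 8·3.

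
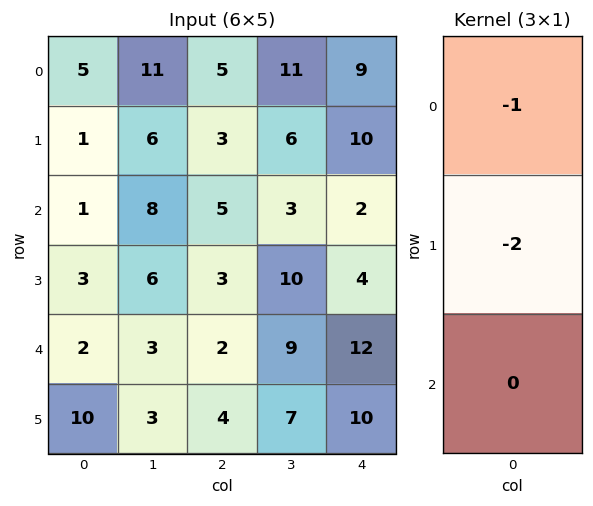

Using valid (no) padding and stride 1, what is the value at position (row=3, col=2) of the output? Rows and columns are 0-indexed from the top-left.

The receptive field on the input at this output position is [3 / 2 / 4]. Elementwise product with the kernel and sum: 3·-1 + 2·-2.

-7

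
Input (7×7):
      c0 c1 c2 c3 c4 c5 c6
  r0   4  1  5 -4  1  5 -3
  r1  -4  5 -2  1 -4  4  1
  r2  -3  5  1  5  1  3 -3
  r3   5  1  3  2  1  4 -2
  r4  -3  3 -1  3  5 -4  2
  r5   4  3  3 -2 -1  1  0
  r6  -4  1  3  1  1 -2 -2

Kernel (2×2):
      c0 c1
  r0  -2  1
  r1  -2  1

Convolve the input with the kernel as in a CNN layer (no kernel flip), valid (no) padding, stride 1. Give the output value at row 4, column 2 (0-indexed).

-3

The receptive field on the input at this output position is [-1 3 / 3 -2]. Elementwise product with the kernel and sum: -1·-2 + 3·1 + 3·-2 + -2·1.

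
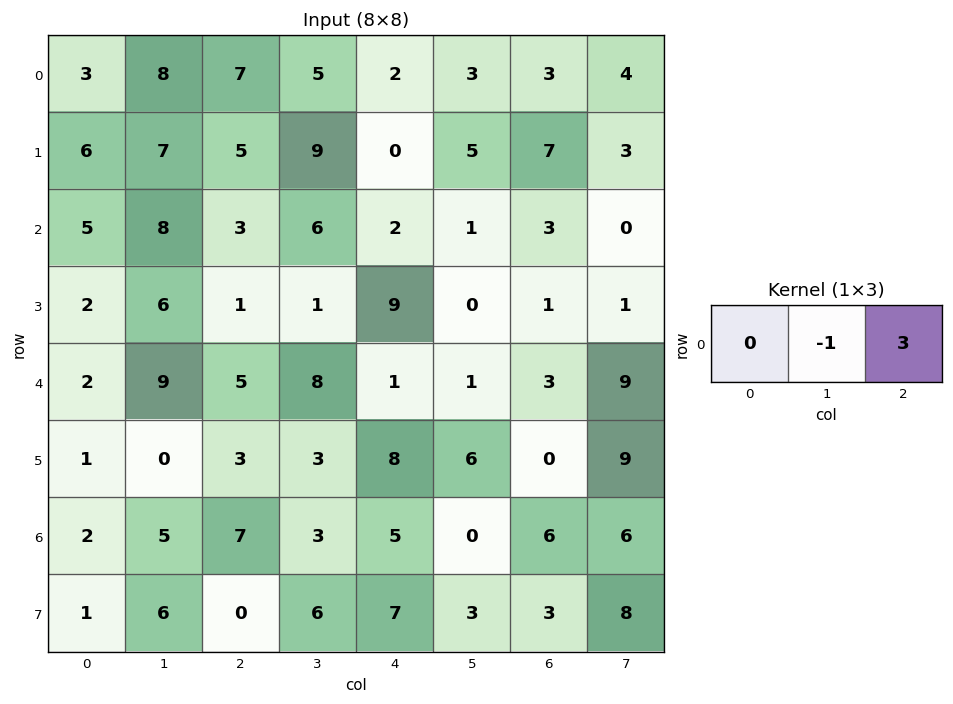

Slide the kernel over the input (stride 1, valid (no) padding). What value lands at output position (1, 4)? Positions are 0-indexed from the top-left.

16

The receptive field on the input at this output position is [0 5 7]. Elementwise product with the kernel and sum: 5·-1 + 7·3.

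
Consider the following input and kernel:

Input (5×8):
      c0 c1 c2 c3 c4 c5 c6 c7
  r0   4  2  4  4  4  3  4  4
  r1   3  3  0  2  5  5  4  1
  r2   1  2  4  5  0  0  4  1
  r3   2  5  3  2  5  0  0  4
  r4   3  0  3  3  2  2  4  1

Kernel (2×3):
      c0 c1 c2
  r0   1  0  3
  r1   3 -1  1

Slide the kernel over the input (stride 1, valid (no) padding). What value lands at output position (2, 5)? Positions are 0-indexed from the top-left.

The receptive field on the input at this output position is [0 4 1 / 0 0 4]. Elementwise product with the kernel and sum: 0·1 + 1·3 + 0·3 + 0·-1 + 4·1.

7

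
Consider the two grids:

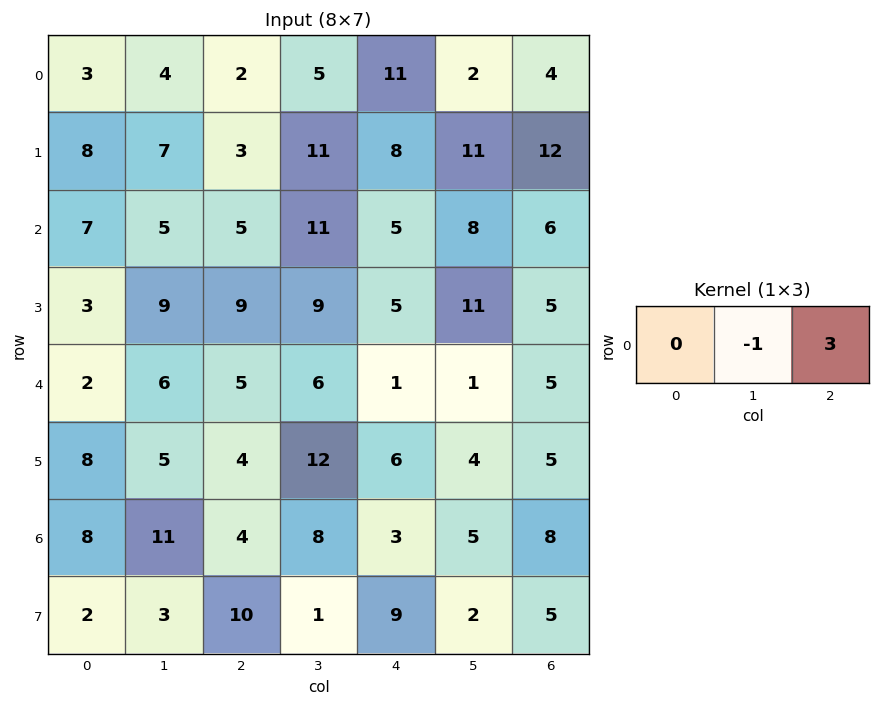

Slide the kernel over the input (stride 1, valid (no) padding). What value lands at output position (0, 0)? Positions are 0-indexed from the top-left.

The receptive field on the input at this output position is [3 4 2]. Elementwise product with the kernel and sum: 4·-1 + 2·3.

2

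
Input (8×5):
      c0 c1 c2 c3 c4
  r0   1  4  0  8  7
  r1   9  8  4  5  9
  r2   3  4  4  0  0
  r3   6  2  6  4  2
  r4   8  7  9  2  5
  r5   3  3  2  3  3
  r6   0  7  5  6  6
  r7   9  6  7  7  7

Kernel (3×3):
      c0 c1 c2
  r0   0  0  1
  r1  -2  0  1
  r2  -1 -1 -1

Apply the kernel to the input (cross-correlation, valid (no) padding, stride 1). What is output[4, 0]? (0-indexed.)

The receptive field on the input at this output position is [8 7 9 / 3 3 2 / 0 7 5]. Elementwise product with the kernel and sum: 9·1 + 3·-2 + 2·1 + 0·-1 + 7·-1 + 5·-1.

-7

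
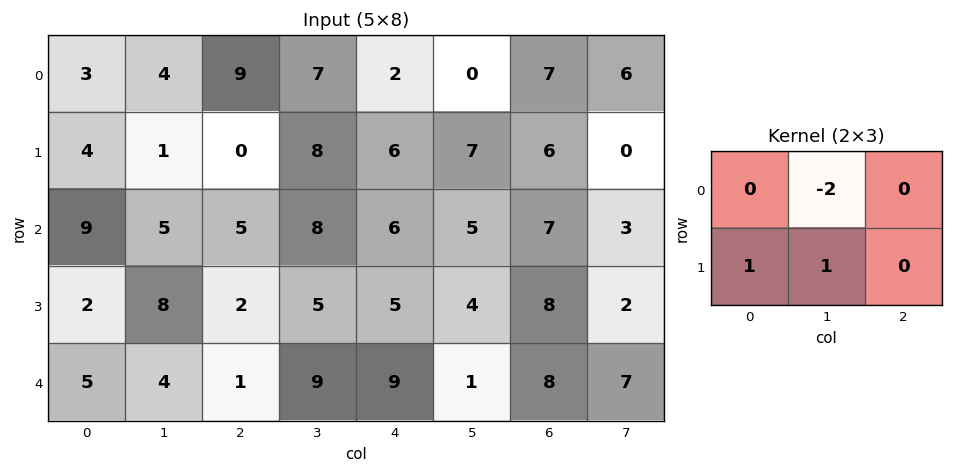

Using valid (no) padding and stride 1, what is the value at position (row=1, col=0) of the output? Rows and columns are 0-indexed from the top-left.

The receptive field on the input at this output position is [4 1 0 / 9 5 5]. Elementwise product with the kernel and sum: 1·-2 + 9·1 + 5·1.

12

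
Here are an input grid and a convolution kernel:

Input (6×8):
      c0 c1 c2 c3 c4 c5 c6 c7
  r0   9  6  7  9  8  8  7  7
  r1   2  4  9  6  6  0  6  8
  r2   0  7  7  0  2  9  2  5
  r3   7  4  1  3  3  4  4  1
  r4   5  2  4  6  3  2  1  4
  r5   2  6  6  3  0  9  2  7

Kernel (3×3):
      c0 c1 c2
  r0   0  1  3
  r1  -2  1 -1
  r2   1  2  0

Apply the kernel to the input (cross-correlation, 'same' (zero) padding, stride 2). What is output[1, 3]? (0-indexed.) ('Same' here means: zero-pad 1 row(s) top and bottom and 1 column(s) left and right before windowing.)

The receptive field on the zero-padded input at this output position is [0 6 8 / 9 2 5 / 4 4 1]. Elementwise product with the kernel and sum: 6·1 + 8·3 + 9·-2 + 2·1 + 5·-1 + 4·1 + 4·2.

21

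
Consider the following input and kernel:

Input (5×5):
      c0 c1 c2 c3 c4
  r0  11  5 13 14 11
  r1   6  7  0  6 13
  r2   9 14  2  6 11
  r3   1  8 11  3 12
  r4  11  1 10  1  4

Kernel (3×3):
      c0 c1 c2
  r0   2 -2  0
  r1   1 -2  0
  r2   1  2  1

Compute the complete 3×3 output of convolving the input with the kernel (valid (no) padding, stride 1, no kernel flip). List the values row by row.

43 15 11
7 57 7
-2 32 13

Output[0,0]: The receptive field on the input at this output position is [11 5 13 / 6 7 0 / 9 14 2]. Elementwise product with the kernel and sum: 11·2 + 5·-2 + 6·1 + 7·-2 + 9·1 + 14·2 + 2·1.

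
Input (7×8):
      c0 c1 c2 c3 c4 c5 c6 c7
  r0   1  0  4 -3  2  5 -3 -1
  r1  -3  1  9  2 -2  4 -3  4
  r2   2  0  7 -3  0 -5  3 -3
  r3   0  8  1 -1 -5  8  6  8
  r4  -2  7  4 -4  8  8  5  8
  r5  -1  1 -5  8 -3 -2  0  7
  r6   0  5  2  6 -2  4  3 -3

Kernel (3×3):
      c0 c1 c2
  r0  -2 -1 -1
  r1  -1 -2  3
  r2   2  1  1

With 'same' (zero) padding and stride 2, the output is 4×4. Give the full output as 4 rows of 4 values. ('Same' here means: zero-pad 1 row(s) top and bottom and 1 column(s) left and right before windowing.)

-4 -4 20 7
6 -20 -17 11
17 -38 22 -21
15 4 -1 -22

Output[0,0]: The receptive field on the zero-padded input at this output position is [0 0 0 / 0 1 0 / 0 -3 1]. Elementwise product with the kernel and sum: 0·-2 + 0·-1 + 0·-1 + 0·-1 + 1·-2 + 0·3 + 0·2 + -3·1 + 1·1.
Output[0,1]: The receptive field on the zero-padded input at this output position is [0 0 0 / 0 4 -3 / 1 9 2]. Elementwise product with the kernel and sum: 0·-2 + 0·-1 + 0·-1 + 0·-1 + 4·-2 + -3·3 + 1·2 + 9·1 + 2·1.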